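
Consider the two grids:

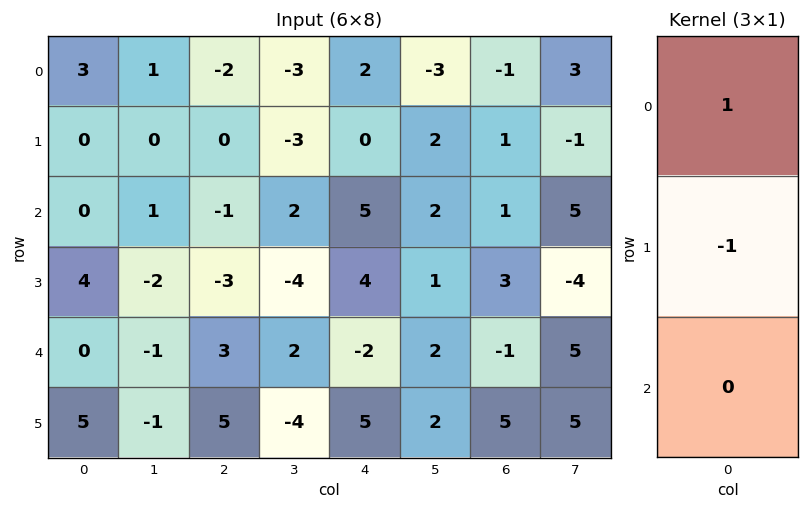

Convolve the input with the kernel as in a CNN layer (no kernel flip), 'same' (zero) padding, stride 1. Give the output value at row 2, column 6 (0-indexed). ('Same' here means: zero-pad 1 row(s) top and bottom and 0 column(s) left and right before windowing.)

0

The receptive field on the zero-padded input at this output position is [1 / 1 / 3]. Elementwise product with the kernel and sum: 1·1 + 1·-1.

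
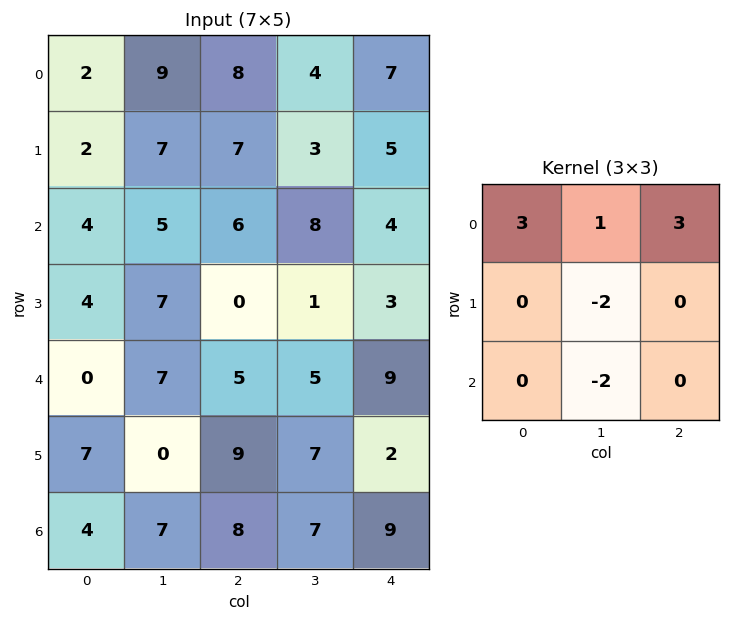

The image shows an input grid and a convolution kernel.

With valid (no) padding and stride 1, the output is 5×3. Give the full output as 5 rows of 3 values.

15 21 27
10 25 21
7 35 26
5 -4 -14
8 7 19

Output[0,0]: The receptive field on the input at this output position is [2 9 8 / 2 7 7 / 4 5 6]. Elementwise product with the kernel and sum: 2·3 + 9·1 + 8·3 + 7·-2 + 5·-2.
Output[0,1]: The receptive field on the input at this output position is [9 8 4 / 7 7 3 / 5 6 8]. Elementwise product with the kernel and sum: 9·3 + 8·1 + 4·3 + 7·-2 + 6·-2.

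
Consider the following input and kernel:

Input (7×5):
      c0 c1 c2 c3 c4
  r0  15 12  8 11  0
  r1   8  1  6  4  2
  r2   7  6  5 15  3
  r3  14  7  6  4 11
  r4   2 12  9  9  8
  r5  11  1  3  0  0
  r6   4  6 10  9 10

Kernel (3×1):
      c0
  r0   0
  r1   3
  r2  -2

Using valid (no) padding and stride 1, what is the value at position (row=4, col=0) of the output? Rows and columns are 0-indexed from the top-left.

25

The receptive field on the input at this output position is [2 / 11 / 4]. Elementwise product with the kernel and sum: 11·3 + 4·-2.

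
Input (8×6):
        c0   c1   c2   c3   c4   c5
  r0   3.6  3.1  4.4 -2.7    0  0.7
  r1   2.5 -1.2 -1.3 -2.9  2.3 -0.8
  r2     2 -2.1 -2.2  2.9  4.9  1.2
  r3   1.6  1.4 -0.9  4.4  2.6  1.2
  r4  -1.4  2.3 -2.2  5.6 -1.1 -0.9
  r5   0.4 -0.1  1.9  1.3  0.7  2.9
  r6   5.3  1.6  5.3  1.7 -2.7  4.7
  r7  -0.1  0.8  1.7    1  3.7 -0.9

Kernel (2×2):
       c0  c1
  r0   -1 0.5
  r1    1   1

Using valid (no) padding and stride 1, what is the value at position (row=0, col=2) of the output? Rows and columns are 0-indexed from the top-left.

-9.95

The receptive field on the input at this output position is [4.4 -2.7 / -1.3 -2.9]. Elementwise product with the kernel and sum: 4.4·-1 + -2.7·0.5 + -1.3·1 + -2.9·1.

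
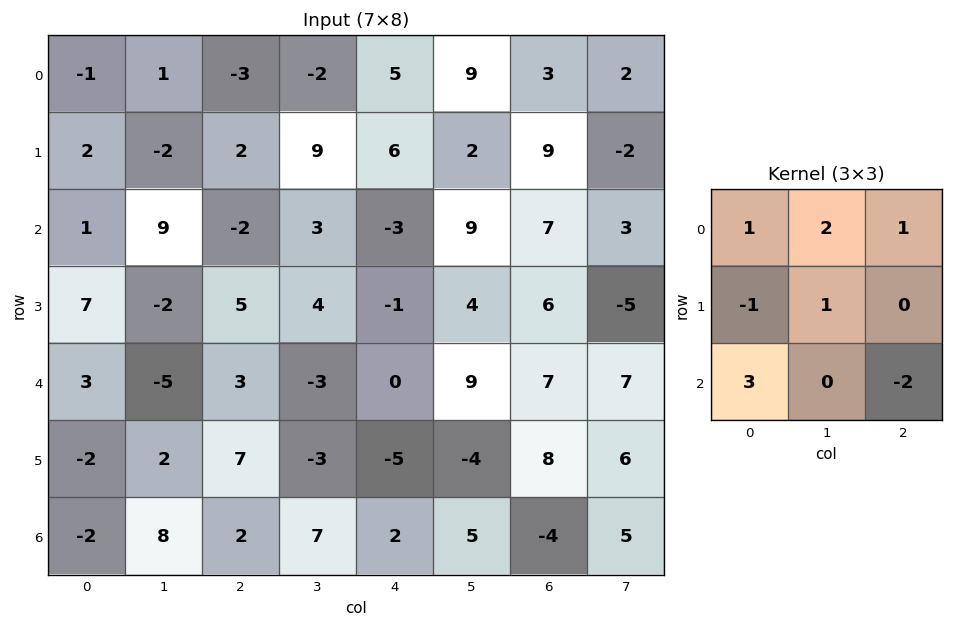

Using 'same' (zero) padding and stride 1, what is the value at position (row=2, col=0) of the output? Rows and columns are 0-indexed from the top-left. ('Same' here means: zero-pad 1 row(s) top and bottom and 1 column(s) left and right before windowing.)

The receptive field on the zero-padded input at this output position is [0 2 -2 / 0 1 9 / 0 7 -2]. Elementwise product with the kernel and sum: 0·1 + 2·2 + -2·1 + 0·-1 + 1·1 + 0·3 + -2·-2.

7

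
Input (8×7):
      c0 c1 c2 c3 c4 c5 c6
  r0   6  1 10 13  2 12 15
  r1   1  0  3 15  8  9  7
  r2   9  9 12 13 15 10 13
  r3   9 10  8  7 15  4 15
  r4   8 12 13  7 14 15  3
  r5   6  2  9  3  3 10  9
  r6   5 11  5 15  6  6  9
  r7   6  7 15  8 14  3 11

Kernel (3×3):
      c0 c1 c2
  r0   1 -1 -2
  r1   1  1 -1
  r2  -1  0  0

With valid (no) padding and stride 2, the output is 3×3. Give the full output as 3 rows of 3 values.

-26 -9 -45
-21 -44 -31
-36 -18 -9

Output[0,0]: The receptive field on the input at this output position is [6 1 10 / 1 0 3 / 9 9 12]. Elementwise product with the kernel and sum: 6·1 + 1·-1 + 10·-2 + 1·1 + 0·1 + 3·-1 + 9·-1.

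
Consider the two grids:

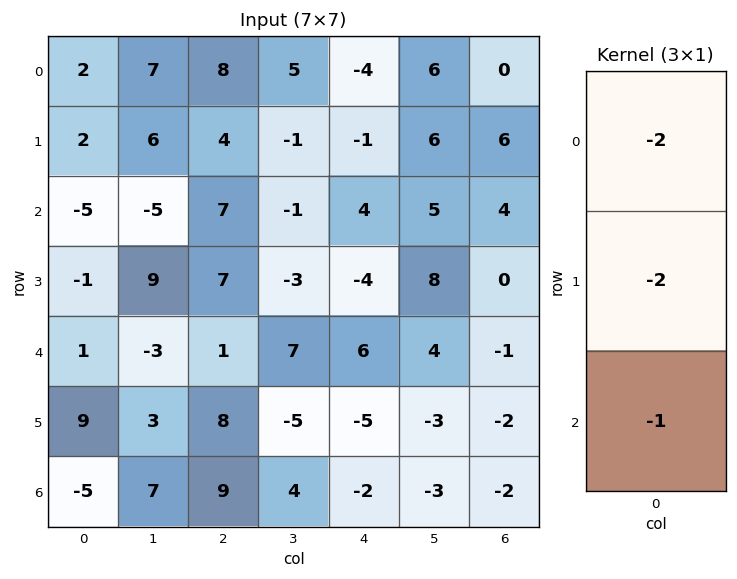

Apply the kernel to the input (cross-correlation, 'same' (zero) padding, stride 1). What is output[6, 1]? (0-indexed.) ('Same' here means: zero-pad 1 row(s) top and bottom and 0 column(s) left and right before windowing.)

-20

The receptive field on the zero-padded input at this output position is [3 / 7 / 0]. Elementwise product with the kernel and sum: 3·-2 + 7·-2 + 0·-1.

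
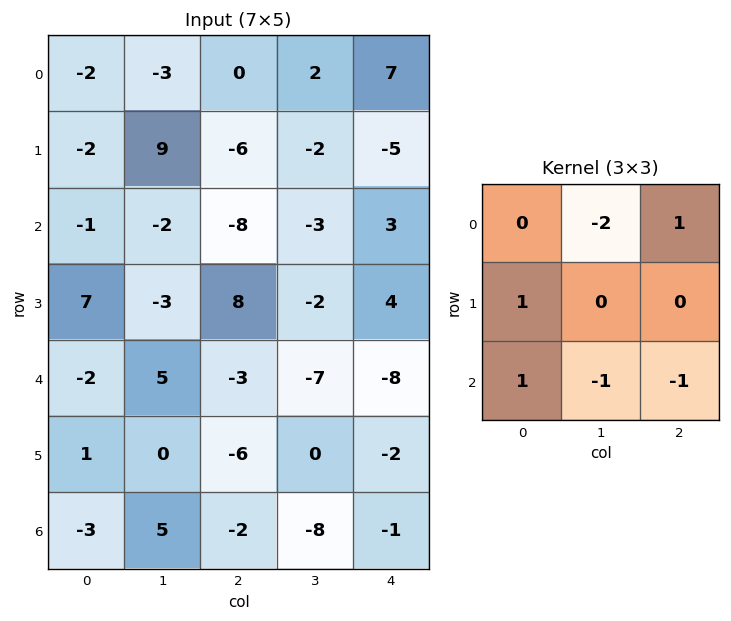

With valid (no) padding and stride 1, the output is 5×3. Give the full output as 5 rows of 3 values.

13 20 -11
-23 -1 -3
-1 25 29
19 -7 1
-18 14 7

Output[0,0]: The receptive field on the input at this output position is [-2 -3 0 / -2 9 -6 / -1 -2 -8]. Elementwise product with the kernel and sum: -3·-2 + 0·1 + -2·1 + -1·1 + -2·-1 + -8·-1.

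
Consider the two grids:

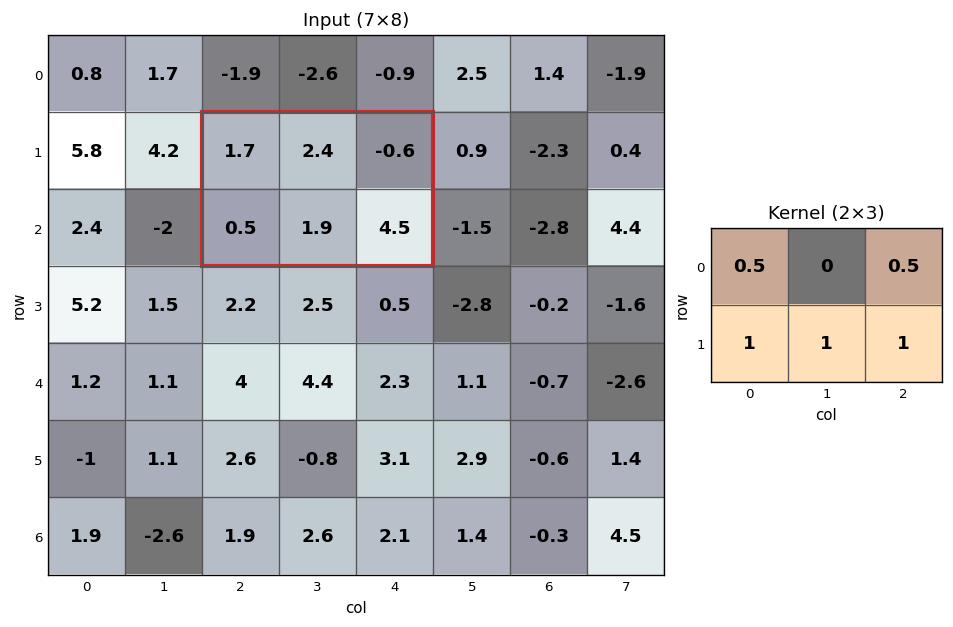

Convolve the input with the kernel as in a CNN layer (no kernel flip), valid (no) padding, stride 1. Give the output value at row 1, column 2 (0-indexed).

The receptive field on the input at this output position is [1.7 2.4 -0.6 / 0.5 1.9 4.5]. Elementwise product with the kernel and sum: 1.7·0.5 + -0.6·0.5 + 0.5·1 + 1.9·1 + 4.5·1.

7.45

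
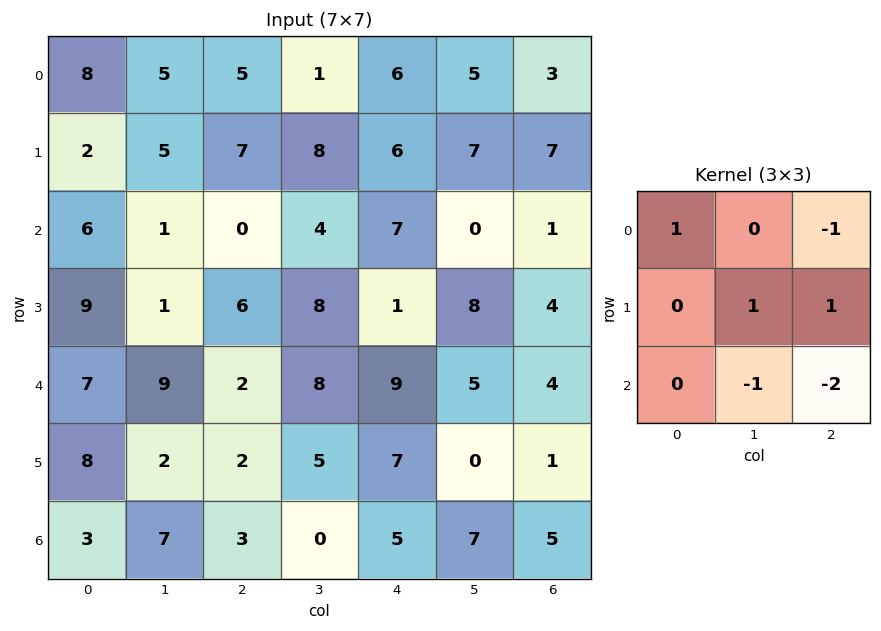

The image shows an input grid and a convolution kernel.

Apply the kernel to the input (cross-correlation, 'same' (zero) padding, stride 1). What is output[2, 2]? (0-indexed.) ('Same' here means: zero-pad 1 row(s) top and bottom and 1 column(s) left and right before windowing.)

-21

The receptive field on the zero-padded input at this output position is [5 7 8 / 1 0 4 / 1 6 8]. Elementwise product with the kernel and sum: 5·1 + 8·-1 + 0·1 + 4·1 + 6·-1 + 8·-2.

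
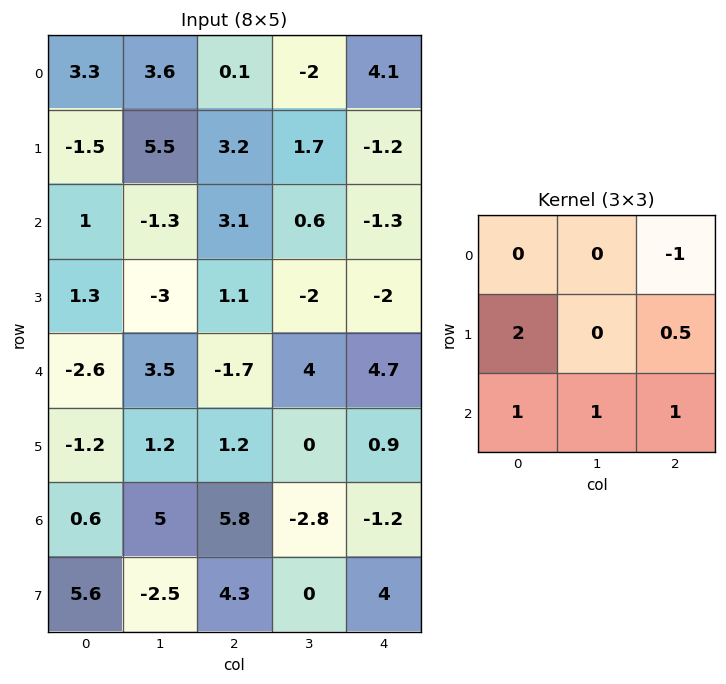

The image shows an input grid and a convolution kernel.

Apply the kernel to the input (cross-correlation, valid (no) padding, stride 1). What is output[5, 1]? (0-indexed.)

The receptive field on the input at this output position is [1.2 1.2 0 / 5 5.8 -2.8 / -2.5 4.3 0]. Elementwise product with the kernel and sum: 0·-1 + 5·2 + -2.8·0.5 + -2.5·1 + 4.3·1 + 0·1.

10.4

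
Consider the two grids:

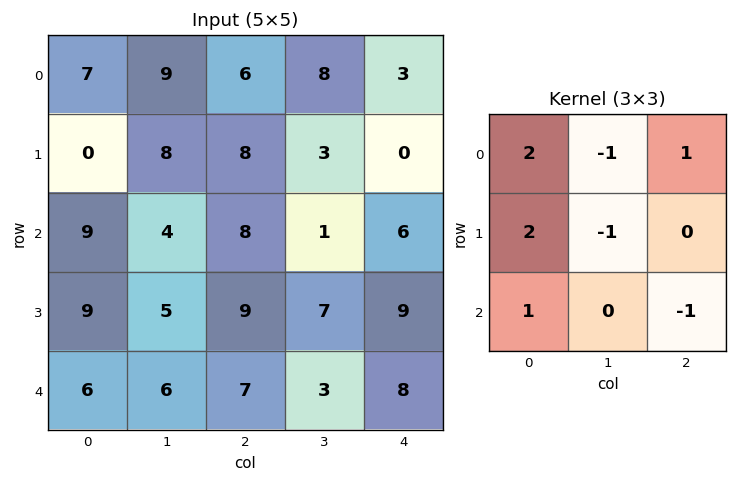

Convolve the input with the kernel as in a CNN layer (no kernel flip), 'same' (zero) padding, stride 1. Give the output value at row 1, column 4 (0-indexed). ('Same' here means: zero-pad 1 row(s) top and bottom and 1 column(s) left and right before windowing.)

20

The receptive field on the zero-padded input at this output position is [8 3 0 / 3 0 0 / 1 6 0]. Elementwise product with the kernel and sum: 8·2 + 3·-1 + 0·1 + 3·2 + 0·-1 + 1·1 + 0·-1.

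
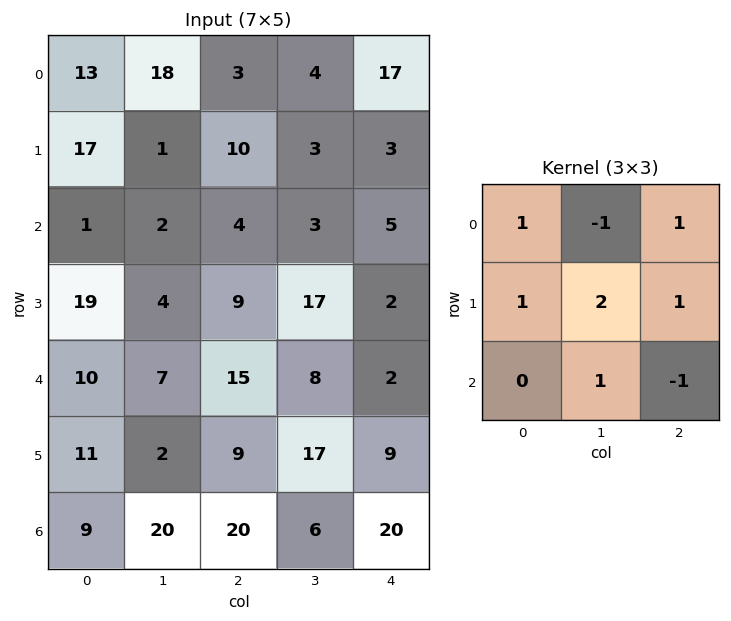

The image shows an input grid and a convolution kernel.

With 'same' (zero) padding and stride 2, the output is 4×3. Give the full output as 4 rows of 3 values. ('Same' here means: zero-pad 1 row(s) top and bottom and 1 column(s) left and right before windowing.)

60 35 41
3 -1 15
21 49 36
29 76 54

Output[0,0]: The receptive field on the zero-padded input at this output position is [0 0 0 / 0 13 18 / 0 17 1]. Elementwise product with the kernel and sum: 0·1 + 0·-1 + 0·1 + 0·1 + 13·2 + 18·1 + 17·1 + 1·-1.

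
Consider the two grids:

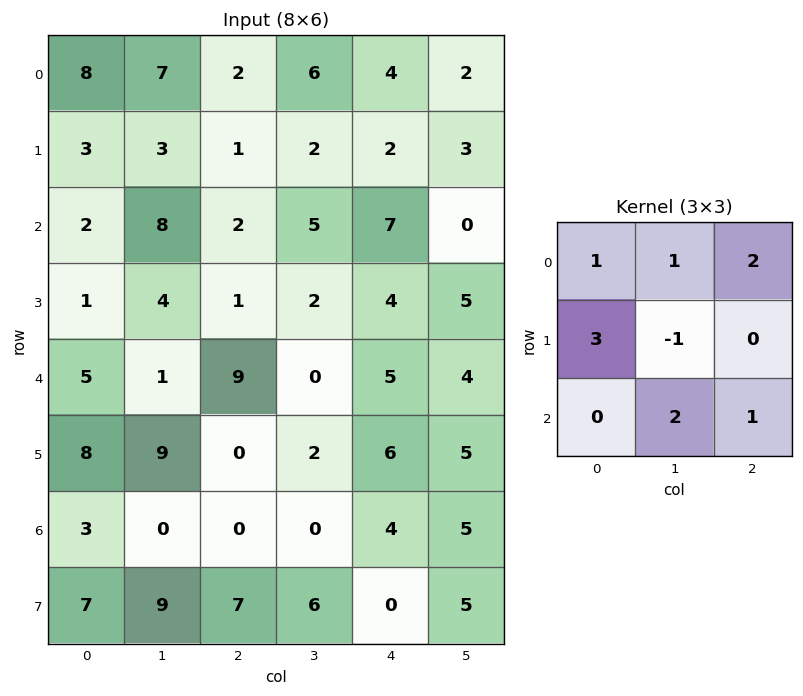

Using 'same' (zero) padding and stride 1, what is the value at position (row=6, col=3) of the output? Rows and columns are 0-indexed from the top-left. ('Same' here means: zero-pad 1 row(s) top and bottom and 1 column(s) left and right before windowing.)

The receptive field on the zero-padded input at this output position is [0 2 6 / 0 0 4 / 7 6 0]. Elementwise product with the kernel and sum: 0·1 + 2·1 + 6·2 + 0·3 + 0·-1 + 6·2 + 0·1.

26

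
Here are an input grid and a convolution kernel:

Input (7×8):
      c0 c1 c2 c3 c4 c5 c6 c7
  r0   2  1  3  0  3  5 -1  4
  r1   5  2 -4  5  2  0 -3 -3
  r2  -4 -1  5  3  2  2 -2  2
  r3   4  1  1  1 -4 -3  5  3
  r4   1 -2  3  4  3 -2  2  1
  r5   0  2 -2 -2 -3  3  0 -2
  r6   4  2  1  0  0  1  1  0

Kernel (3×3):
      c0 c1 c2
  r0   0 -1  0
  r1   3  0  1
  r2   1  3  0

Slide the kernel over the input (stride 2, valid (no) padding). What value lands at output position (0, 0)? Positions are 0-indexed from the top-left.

The receptive field on the input at this output position is [2 1 3 / 5 2 -4 / -4 -1 5]. Elementwise product with the kernel and sum: 1·-1 + 5·3 + -4·1 + -4·1 + -1·3.

3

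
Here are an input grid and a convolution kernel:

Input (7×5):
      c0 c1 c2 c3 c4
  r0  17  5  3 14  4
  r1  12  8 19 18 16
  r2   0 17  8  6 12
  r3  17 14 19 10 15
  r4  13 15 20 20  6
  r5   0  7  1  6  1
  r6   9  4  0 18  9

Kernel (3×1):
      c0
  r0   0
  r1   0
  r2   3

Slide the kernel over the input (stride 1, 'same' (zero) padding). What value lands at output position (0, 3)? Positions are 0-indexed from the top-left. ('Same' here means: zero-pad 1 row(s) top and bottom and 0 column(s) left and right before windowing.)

The receptive field on the zero-padded input at this output position is [0 / 14 / 18]. Elementwise product with the kernel and sum: 18·3.

54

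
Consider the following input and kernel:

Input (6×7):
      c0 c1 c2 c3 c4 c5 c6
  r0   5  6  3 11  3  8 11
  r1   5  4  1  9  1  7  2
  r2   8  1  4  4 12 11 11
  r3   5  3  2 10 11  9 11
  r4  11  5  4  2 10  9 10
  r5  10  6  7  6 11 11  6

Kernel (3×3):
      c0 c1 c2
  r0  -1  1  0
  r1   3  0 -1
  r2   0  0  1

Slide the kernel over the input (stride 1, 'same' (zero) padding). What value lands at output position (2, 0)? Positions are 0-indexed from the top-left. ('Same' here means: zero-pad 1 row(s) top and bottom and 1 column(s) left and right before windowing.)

The receptive field on the zero-padded input at this output position is [0 5 4 / 0 8 1 / 0 5 3]. Elementwise product with the kernel and sum: 0·-1 + 5·1 + 0·3 + 1·-1 + 3·1.

7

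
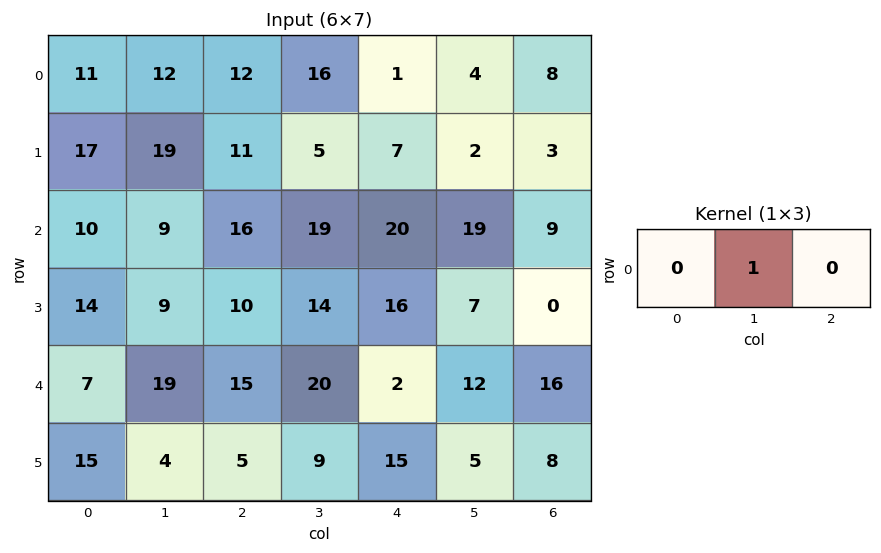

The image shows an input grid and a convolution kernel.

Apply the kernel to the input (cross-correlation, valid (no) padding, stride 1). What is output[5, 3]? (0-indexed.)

15

The receptive field on the input at this output position is [9 15 5]. Elementwise product with the kernel and sum: 15·1.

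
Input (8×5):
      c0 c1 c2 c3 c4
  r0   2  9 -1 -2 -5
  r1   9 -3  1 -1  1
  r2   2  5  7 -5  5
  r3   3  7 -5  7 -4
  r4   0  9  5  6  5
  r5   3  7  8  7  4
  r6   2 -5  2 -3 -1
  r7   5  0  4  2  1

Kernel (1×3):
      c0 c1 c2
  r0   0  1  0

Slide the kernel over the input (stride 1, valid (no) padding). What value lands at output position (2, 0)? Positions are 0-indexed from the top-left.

5

The receptive field on the input at this output position is [2 5 7]. Elementwise product with the kernel and sum: 5·1.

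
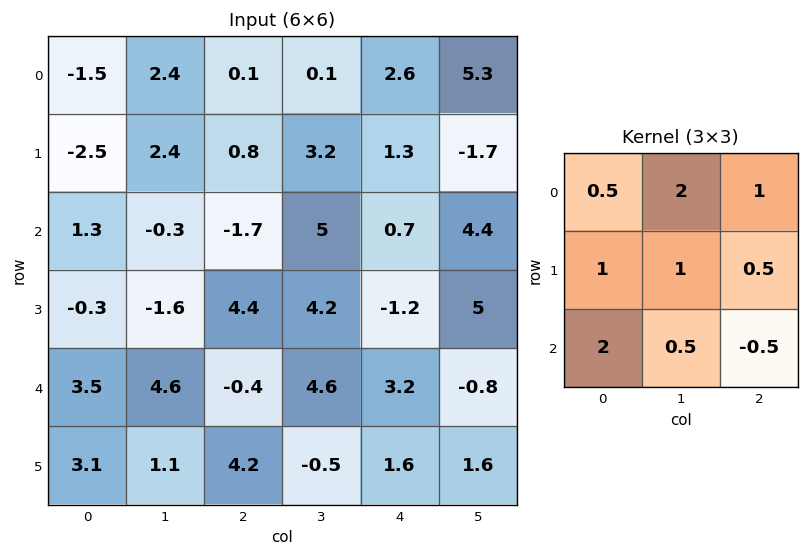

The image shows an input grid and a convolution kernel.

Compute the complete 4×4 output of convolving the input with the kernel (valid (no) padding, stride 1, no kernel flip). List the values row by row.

7.75 2.35 6.25 22.35
0.9 3.4 23.25 15.7
8.15 13.05 17.75 25
13.6 23.25 22.55 11.1

Output[0,0]: The receptive field on the input at this output position is [-1.5 2.4 0.1 / -2.5 2.4 0.8 / 1.3 -0.3 -1.7]. Elementwise product with the kernel and sum: -1.5·0.5 + 2.4·2 + 0.1·1 + -2.5·1 + 2.4·1 + 0.8·0.5 + 1.3·2 + -0.3·0.5 + -1.7·-0.5.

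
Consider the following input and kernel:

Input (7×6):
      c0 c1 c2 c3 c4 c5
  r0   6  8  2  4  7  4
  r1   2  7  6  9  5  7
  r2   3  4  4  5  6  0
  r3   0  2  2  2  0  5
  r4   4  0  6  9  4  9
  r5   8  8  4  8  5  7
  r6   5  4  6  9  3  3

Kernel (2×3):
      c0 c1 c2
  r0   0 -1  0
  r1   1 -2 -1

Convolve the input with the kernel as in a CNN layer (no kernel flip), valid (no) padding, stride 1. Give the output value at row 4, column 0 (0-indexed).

The receptive field on the input at this output position is [4 0 6 / 8 8 4]. Elementwise product with the kernel and sum: 0·-1 + 8·1 + 8·-2 + 4·-1.

-12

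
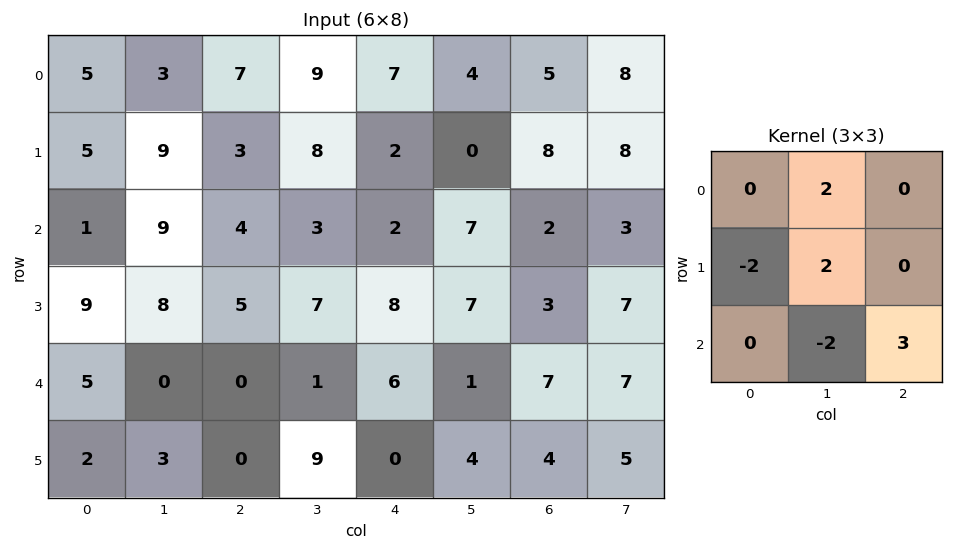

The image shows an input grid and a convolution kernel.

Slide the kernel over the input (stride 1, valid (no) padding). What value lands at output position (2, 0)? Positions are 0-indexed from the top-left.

16

The receptive field on the input at this output position is [1 9 4 / 9 8 5 / 5 0 0]. Elementwise product with the kernel and sum: 9·2 + 9·-2 + 8·2 + 0·-2 + 0·3.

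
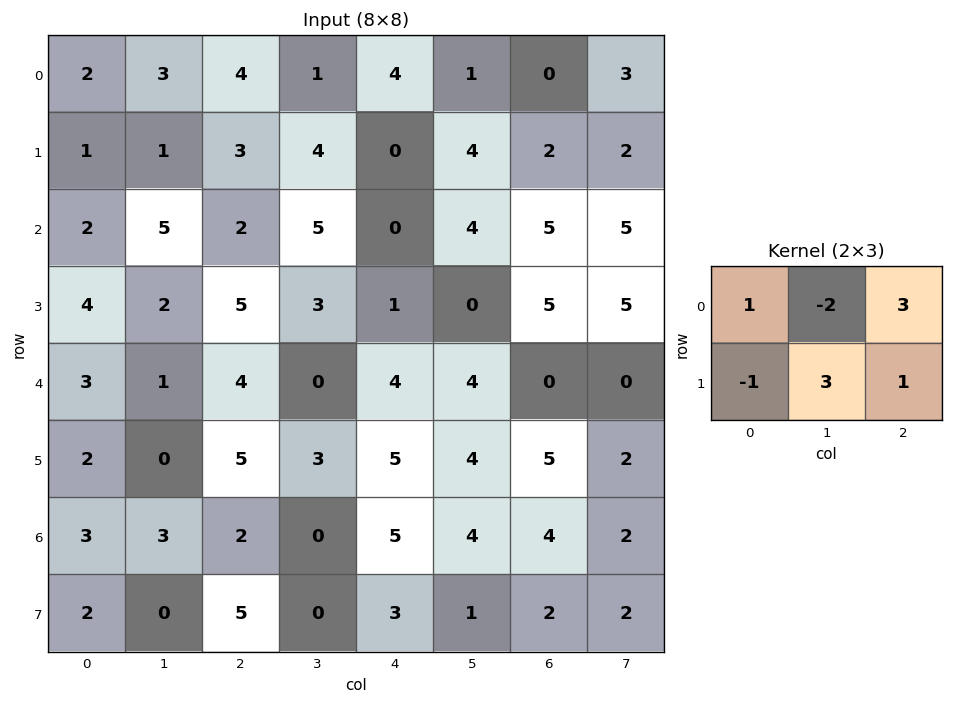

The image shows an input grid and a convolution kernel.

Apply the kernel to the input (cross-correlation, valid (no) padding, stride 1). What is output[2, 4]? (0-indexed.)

11

The receptive field on the input at this output position is [0 4 5 / 1 0 5]. Elementwise product with the kernel and sum: 0·1 + 4·-2 + 5·3 + 1·-1 + 0·3 + 5·1.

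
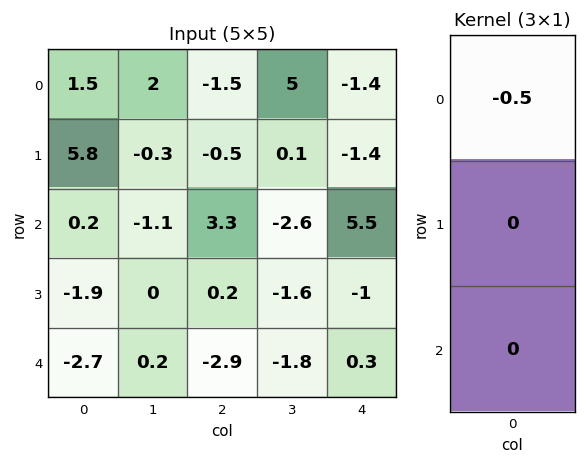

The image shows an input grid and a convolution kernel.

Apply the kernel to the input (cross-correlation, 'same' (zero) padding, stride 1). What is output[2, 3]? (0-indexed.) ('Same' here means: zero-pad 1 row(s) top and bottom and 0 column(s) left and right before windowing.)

The receptive field on the zero-padded input at this output position is [0.1 / -2.6 / -1.6]. Elementwise product with the kernel and sum: 0.1·-0.5.

-0.05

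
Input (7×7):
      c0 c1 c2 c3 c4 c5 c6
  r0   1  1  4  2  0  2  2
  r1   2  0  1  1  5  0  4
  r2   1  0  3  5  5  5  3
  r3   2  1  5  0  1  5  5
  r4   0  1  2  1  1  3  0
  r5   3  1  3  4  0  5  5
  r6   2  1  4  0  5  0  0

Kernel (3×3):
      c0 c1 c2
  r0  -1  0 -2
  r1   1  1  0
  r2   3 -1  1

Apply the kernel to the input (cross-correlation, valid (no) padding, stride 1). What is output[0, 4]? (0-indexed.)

14

The receptive field on the input at this output position is [0 2 2 / 5 0 4 / 5 5 3]. Elementwise product with the kernel and sum: 0·-1 + 2·-2 + 5·1 + 0·1 + 5·3 + 5·-1 + 3·1.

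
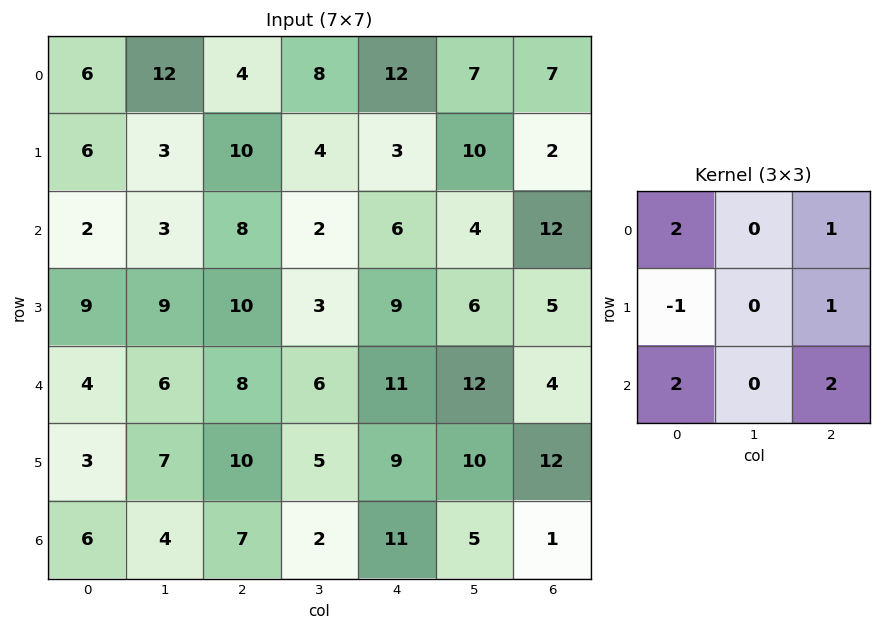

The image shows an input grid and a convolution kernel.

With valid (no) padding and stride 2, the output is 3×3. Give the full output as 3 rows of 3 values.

Output[0,0]: The receptive field on the input at this output position is [6 12 4 / 6 3 10 / 2 3 8]. Elementwise product with the kernel and sum: 6·2 + 4·1 + 6·-1 + 10·1 + 2·2 + 8·2.
Output[0,1]: The receptive field on the input at this output position is [4 8 12 / 10 4 3 / 8 2 6]. Elementwise product with the kernel and sum: 4·2 + 12·1 + 10·-1 + 3·1 + 8·2 + 6·2.

40 41 66
37 59 50
49 62 53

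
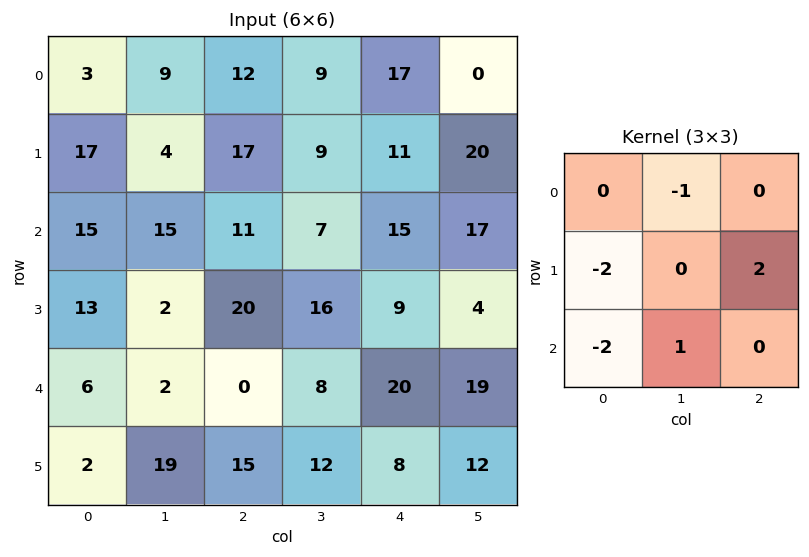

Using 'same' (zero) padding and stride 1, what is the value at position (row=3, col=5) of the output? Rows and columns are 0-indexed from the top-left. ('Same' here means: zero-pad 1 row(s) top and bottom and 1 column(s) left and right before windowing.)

The receptive field on the zero-padded input at this output position is [15 17 0 / 9 4 0 / 20 19 0]. Elementwise product with the kernel and sum: 17·-1 + 9·-2 + 0·2 + 20·-2 + 19·1.

-56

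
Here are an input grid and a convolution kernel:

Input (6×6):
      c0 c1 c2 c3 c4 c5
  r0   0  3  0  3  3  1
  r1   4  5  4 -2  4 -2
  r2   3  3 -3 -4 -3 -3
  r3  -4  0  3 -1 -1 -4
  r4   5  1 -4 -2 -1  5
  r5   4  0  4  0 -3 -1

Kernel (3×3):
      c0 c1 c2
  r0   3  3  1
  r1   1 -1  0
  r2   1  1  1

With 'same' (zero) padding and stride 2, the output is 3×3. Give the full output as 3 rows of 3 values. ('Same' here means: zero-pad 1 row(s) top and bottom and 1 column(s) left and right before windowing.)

Output[0,0]: The receptive field on the zero-padded input at this output position is [0 0 0 / 0 0 3 / 0 4 5]. Elementwise product with the kernel and sum: 0·3 + 0·3 + 0·1 + 0·1 + 0·-1 + 0·1 + 4·1 + 5·1.

9 10 0
10 33 -3
-13 17 -15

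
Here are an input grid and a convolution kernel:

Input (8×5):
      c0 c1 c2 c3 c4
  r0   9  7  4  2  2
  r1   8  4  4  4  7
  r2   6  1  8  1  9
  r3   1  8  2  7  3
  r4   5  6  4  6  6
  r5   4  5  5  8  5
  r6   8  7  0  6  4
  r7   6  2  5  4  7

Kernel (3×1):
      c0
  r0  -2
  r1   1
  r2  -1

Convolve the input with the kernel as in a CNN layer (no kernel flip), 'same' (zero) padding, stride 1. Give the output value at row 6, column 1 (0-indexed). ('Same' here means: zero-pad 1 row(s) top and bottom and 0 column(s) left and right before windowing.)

-5

The receptive field on the zero-padded input at this output position is [5 / 7 / 2]. Elementwise product with the kernel and sum: 5·-2 + 7·1 + 2·-1.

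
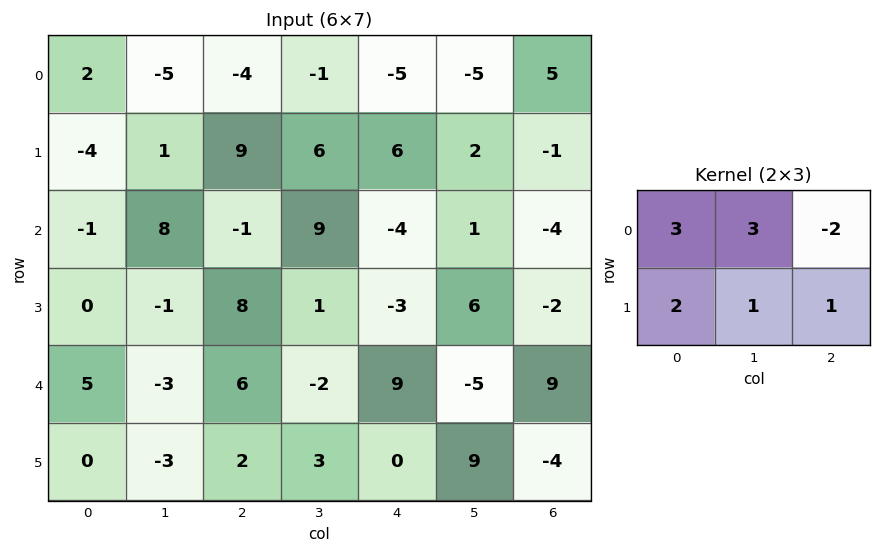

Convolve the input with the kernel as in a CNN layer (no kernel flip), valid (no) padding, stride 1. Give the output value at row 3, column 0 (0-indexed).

-6

The receptive field on the input at this output position is [0 -1 8 / 5 -3 6]. Elementwise product with the kernel and sum: 0·3 + -1·3 + 8·-2 + 5·2 + -3·1 + 6·1.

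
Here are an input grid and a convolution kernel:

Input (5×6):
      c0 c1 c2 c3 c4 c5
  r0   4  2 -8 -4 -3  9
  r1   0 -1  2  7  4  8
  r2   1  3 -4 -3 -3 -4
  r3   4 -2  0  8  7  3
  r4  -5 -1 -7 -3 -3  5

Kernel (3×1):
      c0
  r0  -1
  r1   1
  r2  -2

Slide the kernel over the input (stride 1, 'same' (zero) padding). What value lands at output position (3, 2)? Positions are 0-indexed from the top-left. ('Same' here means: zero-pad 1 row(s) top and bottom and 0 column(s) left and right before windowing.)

The receptive field on the zero-padded input at this output position is [-4 / 0 / -7]. Elementwise product with the kernel and sum: -4·-1 + 0·1 + -7·-2.

18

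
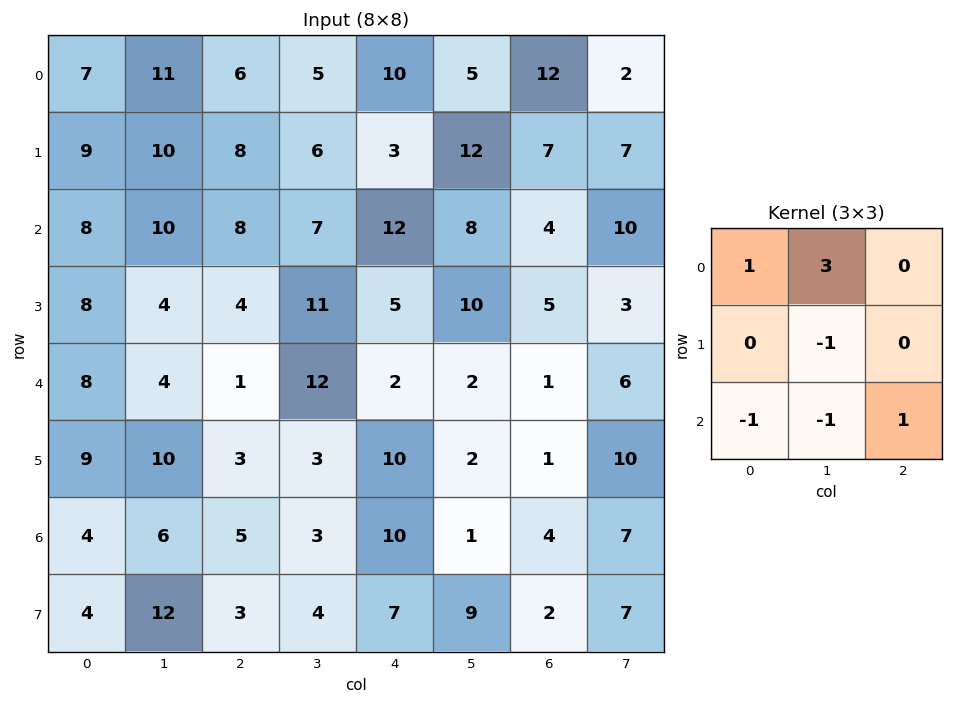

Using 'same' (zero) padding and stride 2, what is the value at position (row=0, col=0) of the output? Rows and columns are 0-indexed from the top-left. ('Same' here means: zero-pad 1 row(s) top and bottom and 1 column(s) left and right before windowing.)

The receptive field on the zero-padded input at this output position is [0 0 0 / 0 7 11 / 0 9 10]. Elementwise product with the kernel and sum: 0·1 + 0·3 + 7·-1 + 0·-1 + 9·-1 + 10·1.

-6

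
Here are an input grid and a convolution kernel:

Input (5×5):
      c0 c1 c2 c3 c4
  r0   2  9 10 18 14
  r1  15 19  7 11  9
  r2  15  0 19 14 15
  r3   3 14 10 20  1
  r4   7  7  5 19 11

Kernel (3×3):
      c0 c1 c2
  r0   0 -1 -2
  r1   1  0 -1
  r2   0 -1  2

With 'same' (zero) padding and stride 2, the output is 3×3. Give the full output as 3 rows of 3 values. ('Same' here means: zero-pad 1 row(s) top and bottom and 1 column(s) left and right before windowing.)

Output[0,0]: The receptive field on the zero-padded input at this output position is [0 0 0 / 0 2 9 / 0 15 19]. Elementwise product with the kernel and sum: 0·-1 + 0·-2 + 0·1 + 9·-1 + 15·-1 + 19·2.
Output[0,1]: The receptive field on the zero-padded input at this output position is [0 0 0 / 9 10 18 / 19 7 11]. Elementwise product with the kernel and sum: 0·-1 + 0·-2 + 9·1 + 18·-1 + 7·-1 + 11·2.

14 6 9
-28 -13 4
-38 -62 18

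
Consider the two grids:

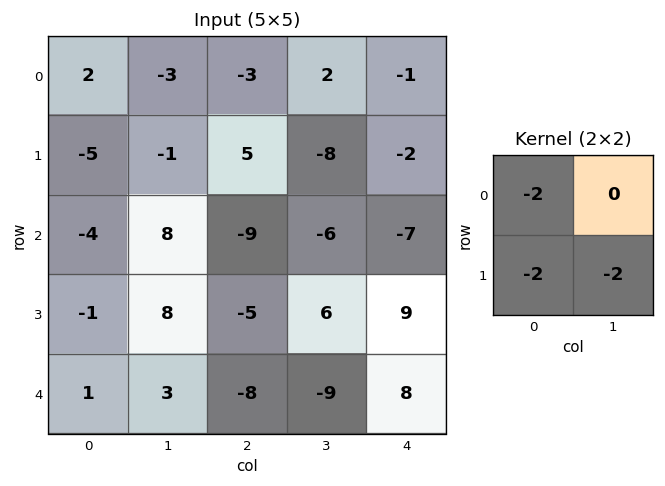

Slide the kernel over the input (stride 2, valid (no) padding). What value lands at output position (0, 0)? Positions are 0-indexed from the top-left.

8

The receptive field on the input at this output position is [2 -3 / -5 -1]. Elementwise product with the kernel and sum: 2·-2 + -5·-2 + -1·-2.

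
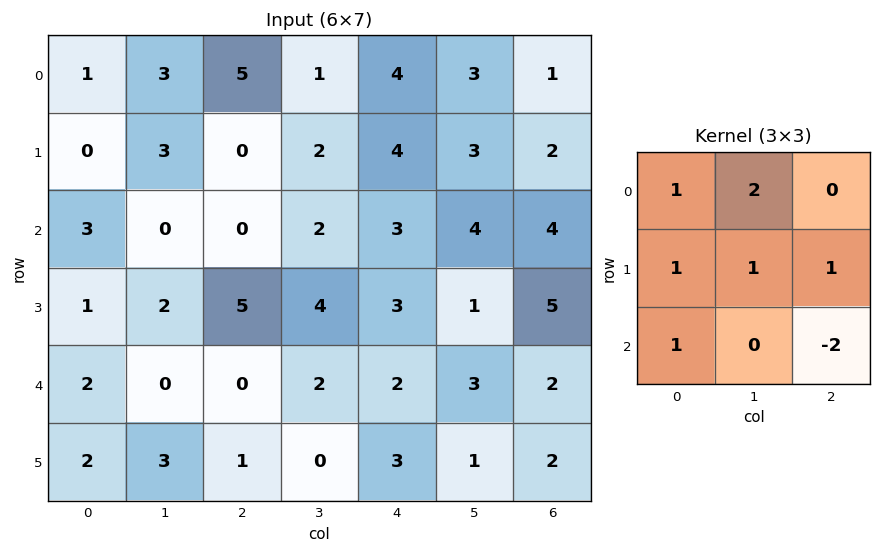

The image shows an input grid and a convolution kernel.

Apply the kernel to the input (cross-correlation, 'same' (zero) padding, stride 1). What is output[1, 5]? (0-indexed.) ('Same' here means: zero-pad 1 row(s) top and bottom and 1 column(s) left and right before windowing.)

14

The receptive field on the zero-padded input at this output position is [4 3 1 / 4 3 2 / 3 4 4]. Elementwise product with the kernel and sum: 4·1 + 3·2 + 4·1 + 3·1 + 2·1 + 3·1 + 4·-2.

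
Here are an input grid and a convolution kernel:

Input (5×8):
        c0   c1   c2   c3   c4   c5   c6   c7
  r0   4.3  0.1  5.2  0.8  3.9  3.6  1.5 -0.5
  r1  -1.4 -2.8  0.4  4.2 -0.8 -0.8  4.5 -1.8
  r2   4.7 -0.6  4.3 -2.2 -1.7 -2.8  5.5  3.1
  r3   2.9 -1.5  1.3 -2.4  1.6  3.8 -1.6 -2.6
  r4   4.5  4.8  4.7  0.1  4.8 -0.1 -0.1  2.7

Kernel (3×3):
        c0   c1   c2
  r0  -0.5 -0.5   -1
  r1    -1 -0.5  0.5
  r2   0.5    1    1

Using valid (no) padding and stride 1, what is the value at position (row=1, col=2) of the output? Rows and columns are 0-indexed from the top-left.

The receptive field on the input at this output position is [0.4 4.2 -0.8 / 4.3 -2.2 -1.7 / 1.3 -2.4 1.6]. Elementwise product with the kernel and sum: 0.4·-0.5 + 4.2·-0.5 + -0.8·-1 + 4.3·-1 + -2.2·-0.5 + -1.7·0.5 + 1.3·0.5 + -2.4·1 + 1.6·1.

-5.7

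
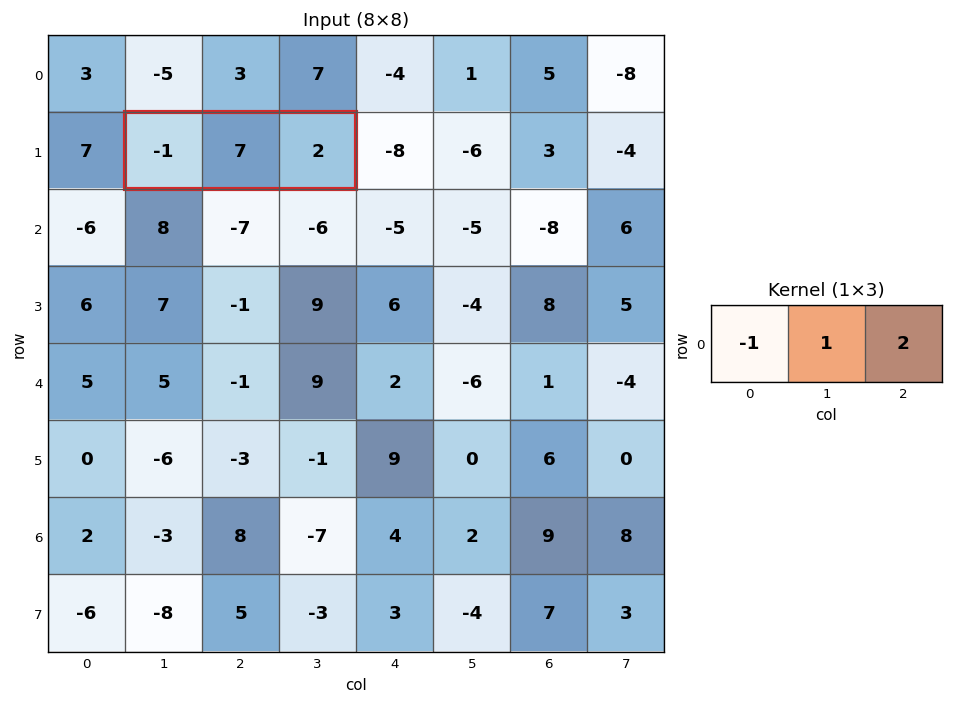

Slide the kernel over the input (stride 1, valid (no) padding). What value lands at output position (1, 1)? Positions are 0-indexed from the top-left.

The receptive field on the input at this output position is [-1 7 2]. Elementwise product with the kernel and sum: -1·-1 + 7·1 + 2·2.

12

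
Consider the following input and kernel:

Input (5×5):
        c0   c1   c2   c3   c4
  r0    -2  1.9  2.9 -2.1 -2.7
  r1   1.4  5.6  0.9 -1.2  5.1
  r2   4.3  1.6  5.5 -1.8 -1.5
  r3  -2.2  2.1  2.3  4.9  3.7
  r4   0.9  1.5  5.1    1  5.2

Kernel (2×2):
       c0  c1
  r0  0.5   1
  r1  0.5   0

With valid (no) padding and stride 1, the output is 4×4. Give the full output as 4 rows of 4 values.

1.6 6.65 -0.2 -4.35
8.45 4.5 2 3.6
2.65 7.35 2.1 0.05
1.45 4.1 8.6 6.65

Output[0,0]: The receptive field on the input at this output position is [-2 1.9 / 1.4 5.6]. Elementwise product with the kernel and sum: -2·0.5 + 1.9·1 + 1.4·0.5.
Output[0,1]: The receptive field on the input at this output position is [1.9 2.9 / 5.6 0.9]. Elementwise product with the kernel and sum: 1.9·0.5 + 2.9·1 + 5.6·0.5.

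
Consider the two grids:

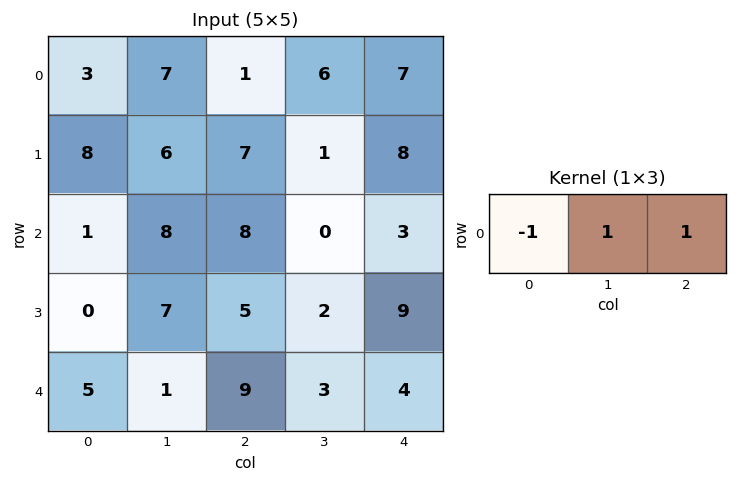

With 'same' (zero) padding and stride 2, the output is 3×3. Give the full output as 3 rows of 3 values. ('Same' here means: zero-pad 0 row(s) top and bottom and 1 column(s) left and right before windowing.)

10 0 1
9 0 3
6 11 1

Output[0,0]: The receptive field on the zero-padded input at this output position is [0 3 7]. Elementwise product with the kernel and sum: 0·-1 + 3·1 + 7·1.
Output[0,1]: The receptive field on the zero-padded input at this output position is [7 1 6]. Elementwise product with the kernel and sum: 7·-1 + 1·1 + 6·1.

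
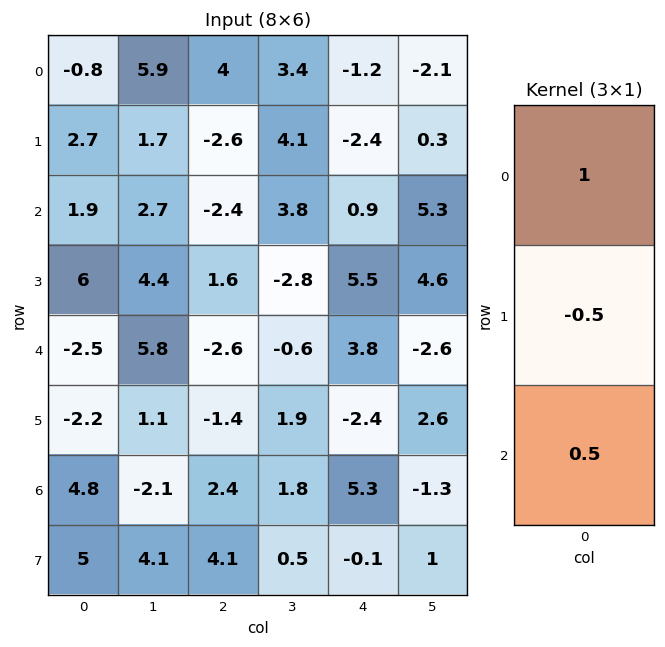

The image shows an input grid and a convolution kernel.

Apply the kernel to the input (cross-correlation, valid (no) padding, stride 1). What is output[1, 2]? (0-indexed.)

-0.6

The receptive field on the input at this output position is [-2.6 / -2.4 / 1.6]. Elementwise product with the kernel and sum: -2.6·1 + -2.4·-0.5 + 1.6·0.5.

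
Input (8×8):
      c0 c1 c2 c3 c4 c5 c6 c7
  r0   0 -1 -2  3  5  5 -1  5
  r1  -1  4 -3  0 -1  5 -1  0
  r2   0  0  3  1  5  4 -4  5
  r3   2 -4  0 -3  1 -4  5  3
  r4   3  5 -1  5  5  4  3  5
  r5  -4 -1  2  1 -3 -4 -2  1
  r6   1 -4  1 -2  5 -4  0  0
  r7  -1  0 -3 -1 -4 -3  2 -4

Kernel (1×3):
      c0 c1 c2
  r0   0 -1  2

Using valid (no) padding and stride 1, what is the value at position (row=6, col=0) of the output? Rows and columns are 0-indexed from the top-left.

6

The receptive field on the input at this output position is [1 -4 1]. Elementwise product with the kernel and sum: -4·-1 + 1·2.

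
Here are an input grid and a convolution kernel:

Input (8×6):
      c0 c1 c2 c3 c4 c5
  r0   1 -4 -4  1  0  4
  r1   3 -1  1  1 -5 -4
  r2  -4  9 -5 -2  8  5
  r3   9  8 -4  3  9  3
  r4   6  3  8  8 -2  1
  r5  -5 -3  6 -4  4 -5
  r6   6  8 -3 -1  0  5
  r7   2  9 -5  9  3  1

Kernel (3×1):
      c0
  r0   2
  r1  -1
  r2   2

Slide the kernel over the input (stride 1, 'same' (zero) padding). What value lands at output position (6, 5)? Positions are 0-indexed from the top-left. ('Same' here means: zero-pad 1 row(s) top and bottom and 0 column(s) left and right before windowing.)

-13

The receptive field on the zero-padded input at this output position is [-5 / 5 / 1]. Elementwise product with the kernel and sum: -5·2 + 5·-1 + 1·2.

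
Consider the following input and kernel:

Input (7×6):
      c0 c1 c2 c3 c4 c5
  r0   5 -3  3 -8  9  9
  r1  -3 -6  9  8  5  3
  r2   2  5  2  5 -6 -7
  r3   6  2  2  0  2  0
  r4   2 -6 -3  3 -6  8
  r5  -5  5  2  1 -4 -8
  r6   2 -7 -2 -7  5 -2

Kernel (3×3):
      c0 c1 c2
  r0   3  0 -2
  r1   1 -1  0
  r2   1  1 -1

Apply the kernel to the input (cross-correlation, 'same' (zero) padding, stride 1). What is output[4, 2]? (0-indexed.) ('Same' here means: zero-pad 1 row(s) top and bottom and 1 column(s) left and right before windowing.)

The receptive field on the zero-padded input at this output position is [2 2 0 / -6 -3 3 / 5 2 1]. Elementwise product with the kernel and sum: 2·3 + 0·-2 + -6·1 + -3·-1 + 5·1 + 2·1 + 1·-1.

9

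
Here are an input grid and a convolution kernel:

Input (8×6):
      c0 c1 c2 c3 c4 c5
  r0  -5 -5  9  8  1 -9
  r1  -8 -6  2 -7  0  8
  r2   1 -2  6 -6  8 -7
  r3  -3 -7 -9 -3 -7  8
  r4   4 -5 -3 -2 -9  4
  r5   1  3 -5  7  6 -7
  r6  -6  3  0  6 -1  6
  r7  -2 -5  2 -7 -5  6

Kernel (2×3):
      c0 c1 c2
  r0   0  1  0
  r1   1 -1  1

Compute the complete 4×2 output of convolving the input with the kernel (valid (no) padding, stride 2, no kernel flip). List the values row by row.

Output[0,0]: The receptive field on the input at this output position is [-5 -5 9 / -8 -6 2]. Elementwise product with the kernel and sum: -5·1 + -8·1 + -6·-1 + 2·1.
Output[0,1]: The receptive field on the input at this output position is [9 8 1 / 2 -7 0]. Elementwise product with the kernel and sum: 8·1 + 2·1 + -7·-1 + 0·1.

-5 17
-7 -19
-12 -8
8 10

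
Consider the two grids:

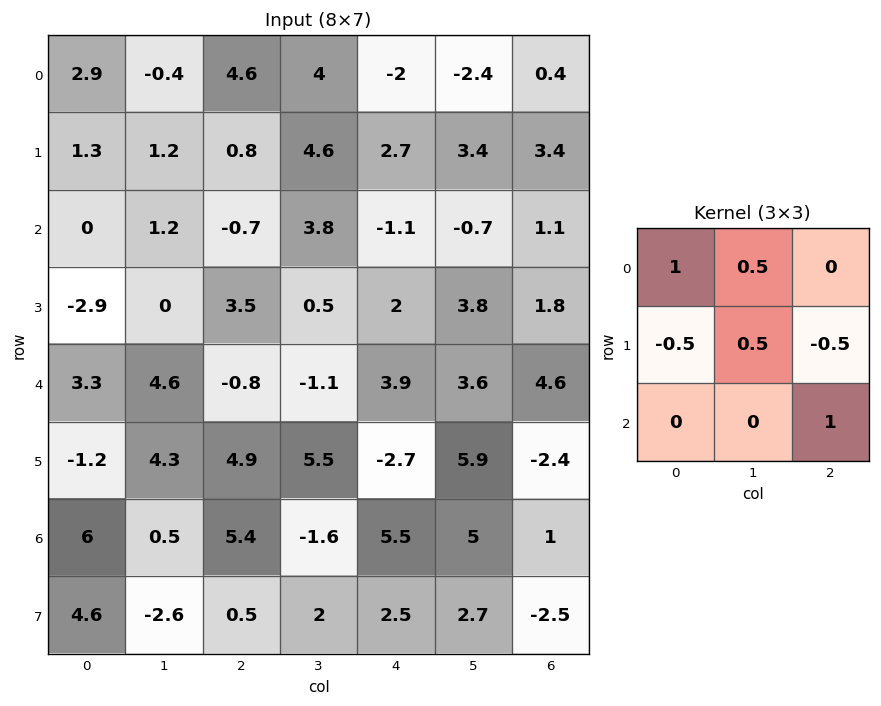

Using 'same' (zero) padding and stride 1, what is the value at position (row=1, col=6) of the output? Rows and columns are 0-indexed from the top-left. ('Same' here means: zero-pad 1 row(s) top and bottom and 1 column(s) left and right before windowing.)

-2.2

The receptive field on the zero-padded input at this output position is [-2.4 0.4 0 / 3.4 3.4 0 / -0.7 1.1 0]. Elementwise product with the kernel and sum: -2.4·1 + 0.4·0.5 + 3.4·-0.5 + 3.4·0.5 + 0·-0.5 + 0·1.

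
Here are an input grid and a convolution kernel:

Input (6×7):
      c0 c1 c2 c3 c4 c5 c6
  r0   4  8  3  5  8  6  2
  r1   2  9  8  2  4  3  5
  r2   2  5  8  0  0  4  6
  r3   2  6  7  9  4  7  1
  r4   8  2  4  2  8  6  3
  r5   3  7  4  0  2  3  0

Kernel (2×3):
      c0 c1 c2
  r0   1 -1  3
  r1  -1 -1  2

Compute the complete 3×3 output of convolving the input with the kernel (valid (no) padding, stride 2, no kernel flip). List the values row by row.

10 20 11
27 0 5
16 26 6

Output[0,0]: The receptive field on the input at this output position is [4 8 3 / 2 9 8]. Elementwise product with the kernel and sum: 4·1 + 8·-1 + 3·3 + 2·-1 + 9·-1 + 8·2.
Output[0,1]: The receptive field on the input at this output position is [3 5 8 / 8 2 4]. Elementwise product with the kernel and sum: 3·1 + 5·-1 + 8·3 + 8·-1 + 2·-1 + 4·2.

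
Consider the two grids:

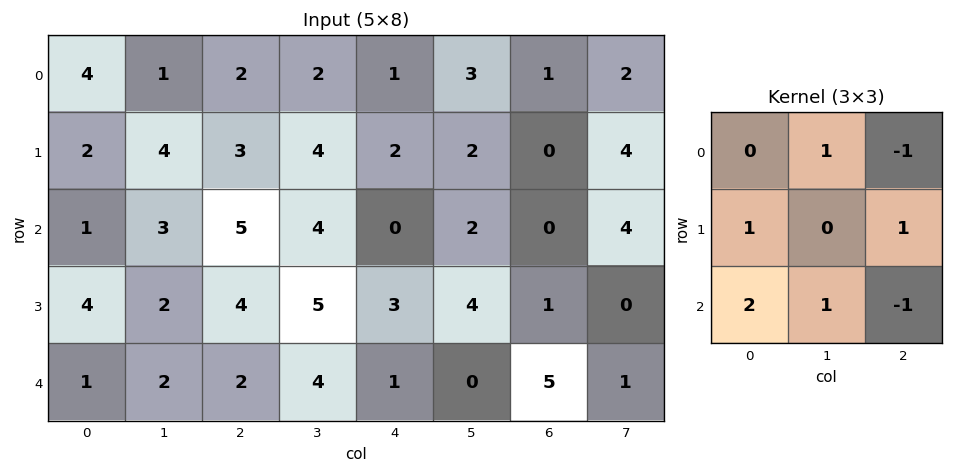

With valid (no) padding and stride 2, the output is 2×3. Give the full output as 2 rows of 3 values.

Output[0,0]: The receptive field on the input at this output position is [4 1 2 / 2 4 3 / 1 3 5]. Elementwise product with the kernel and sum: 1·1 + 2·-1 + 2·1 + 3·1 + 1·2 + 3·1 + 5·-1.

4 20 6
8 18 3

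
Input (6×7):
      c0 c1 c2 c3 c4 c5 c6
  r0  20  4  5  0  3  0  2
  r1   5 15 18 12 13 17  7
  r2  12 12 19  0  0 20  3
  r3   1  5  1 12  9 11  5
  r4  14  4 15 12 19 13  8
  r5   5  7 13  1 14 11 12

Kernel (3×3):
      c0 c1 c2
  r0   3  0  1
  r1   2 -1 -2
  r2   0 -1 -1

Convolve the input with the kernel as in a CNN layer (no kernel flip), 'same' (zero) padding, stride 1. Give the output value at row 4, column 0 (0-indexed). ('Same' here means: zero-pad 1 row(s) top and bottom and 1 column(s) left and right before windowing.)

The receptive field on the zero-padded input at this output position is [0 1 5 / 0 14 4 / 0 5 7]. Elementwise product with the kernel and sum: 0·3 + 5·1 + 0·2 + 14·-1 + 4·-2 + 5·-1 + 7·-1.

-29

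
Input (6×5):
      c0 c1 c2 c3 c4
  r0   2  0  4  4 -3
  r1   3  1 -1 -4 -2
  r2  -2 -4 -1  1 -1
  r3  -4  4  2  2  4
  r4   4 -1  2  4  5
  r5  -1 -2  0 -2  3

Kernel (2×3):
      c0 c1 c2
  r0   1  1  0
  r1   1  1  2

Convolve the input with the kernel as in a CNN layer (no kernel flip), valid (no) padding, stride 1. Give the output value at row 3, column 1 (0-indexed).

15

The receptive field on the input at this output position is [4 2 2 / -1 2 4]. Elementwise product with the kernel and sum: 4·1 + 2·1 + -1·1 + 2·1 + 4·2.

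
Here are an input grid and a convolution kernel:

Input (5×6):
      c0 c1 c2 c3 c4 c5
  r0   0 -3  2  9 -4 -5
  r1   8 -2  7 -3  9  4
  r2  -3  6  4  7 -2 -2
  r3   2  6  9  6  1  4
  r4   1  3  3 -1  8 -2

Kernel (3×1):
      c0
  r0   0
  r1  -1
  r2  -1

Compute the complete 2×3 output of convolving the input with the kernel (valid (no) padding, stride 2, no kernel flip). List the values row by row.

Output[0,0]: The receptive field on the input at this output position is [0 / 8 / -3]. Elementwise product with the kernel and sum: 8·-1 + -3·-1.

-5 -11 -7
-3 -12 -9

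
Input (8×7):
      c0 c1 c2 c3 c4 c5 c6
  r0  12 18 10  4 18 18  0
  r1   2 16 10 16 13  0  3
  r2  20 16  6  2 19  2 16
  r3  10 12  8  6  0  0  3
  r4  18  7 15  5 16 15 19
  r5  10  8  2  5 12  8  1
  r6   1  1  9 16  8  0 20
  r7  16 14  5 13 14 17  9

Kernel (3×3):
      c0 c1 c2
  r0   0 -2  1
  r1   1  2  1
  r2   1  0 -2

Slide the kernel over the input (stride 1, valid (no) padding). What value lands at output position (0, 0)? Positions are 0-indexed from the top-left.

The receptive field on the input at this output position is [12 18 10 / 2 16 10 / 20 16 6]. Elementwise product with the kernel and sum: 18·-2 + 10·1 + 2·1 + 16·2 + 10·1 + 20·1 + 6·-2.

26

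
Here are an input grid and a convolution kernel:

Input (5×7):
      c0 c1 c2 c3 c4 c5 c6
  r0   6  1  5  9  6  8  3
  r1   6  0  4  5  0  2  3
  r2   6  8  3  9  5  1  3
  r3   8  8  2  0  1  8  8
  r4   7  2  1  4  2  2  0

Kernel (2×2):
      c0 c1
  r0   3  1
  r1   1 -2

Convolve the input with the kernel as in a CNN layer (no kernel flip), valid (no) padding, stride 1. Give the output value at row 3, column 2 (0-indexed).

-1

The receptive field on the input at this output position is [2 0 / 1 4]. Elementwise product with the kernel and sum: 2·3 + 0·1 + 1·1 + 4·-2.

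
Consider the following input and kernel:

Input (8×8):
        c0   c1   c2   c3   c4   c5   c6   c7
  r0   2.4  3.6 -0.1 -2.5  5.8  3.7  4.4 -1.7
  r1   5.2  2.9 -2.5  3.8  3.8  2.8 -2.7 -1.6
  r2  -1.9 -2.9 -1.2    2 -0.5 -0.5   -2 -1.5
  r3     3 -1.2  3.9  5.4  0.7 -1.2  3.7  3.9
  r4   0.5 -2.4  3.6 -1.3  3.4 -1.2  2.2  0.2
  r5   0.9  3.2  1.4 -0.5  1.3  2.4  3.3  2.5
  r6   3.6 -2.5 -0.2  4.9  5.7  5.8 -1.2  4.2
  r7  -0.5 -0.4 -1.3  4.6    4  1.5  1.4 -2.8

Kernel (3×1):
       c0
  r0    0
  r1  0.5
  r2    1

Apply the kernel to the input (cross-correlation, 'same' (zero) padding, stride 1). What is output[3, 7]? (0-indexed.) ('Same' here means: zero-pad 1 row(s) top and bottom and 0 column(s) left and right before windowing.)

The receptive field on the zero-padded input at this output position is [-1.5 / 3.9 / 0.2]. Elementwise product with the kernel and sum: 3.9·0.5 + 0.2·1.

2.15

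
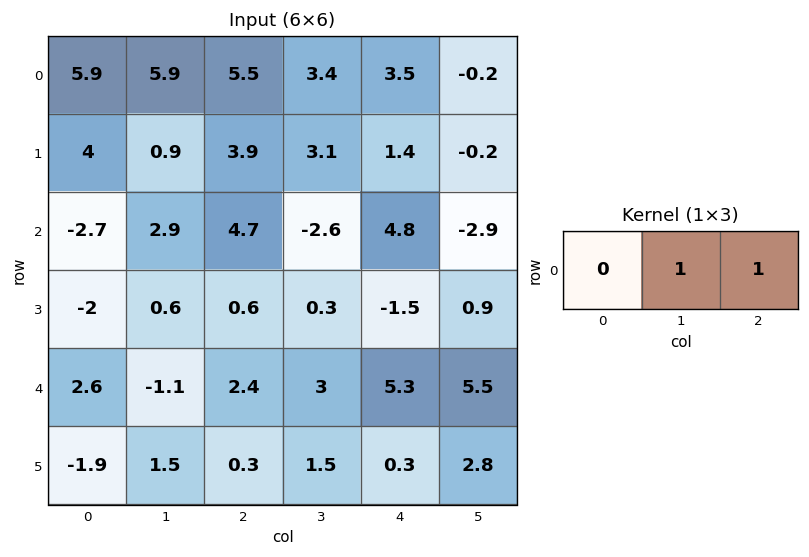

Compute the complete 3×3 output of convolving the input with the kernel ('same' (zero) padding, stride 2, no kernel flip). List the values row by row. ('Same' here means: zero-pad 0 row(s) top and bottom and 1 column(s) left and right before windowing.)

11.8 8.9 3.3
0.2 2.1 1.9
1.5 5.4 10.8

Output[0,0]: The receptive field on the zero-padded input at this output position is [0 5.9 5.9]. Elementwise product with the kernel and sum: 5.9·1 + 5.9·1.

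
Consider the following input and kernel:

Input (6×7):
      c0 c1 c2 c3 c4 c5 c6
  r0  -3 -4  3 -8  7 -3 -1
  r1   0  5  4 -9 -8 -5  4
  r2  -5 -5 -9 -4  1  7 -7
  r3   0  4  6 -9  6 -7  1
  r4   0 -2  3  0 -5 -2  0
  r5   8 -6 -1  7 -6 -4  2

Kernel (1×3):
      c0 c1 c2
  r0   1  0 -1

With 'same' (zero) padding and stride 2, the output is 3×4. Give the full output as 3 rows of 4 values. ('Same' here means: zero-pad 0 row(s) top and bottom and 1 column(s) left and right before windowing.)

4 4 -5 -3
5 -1 -11 7
2 -2 2 -2

Output[0,0]: The receptive field on the zero-padded input at this output position is [0 -3 -4]. Elementwise product with the kernel and sum: 0·1 + -4·-1.
Output[0,1]: The receptive field on the zero-padded input at this output position is [-4 3 -8]. Elementwise product with the kernel and sum: -4·1 + -8·-1.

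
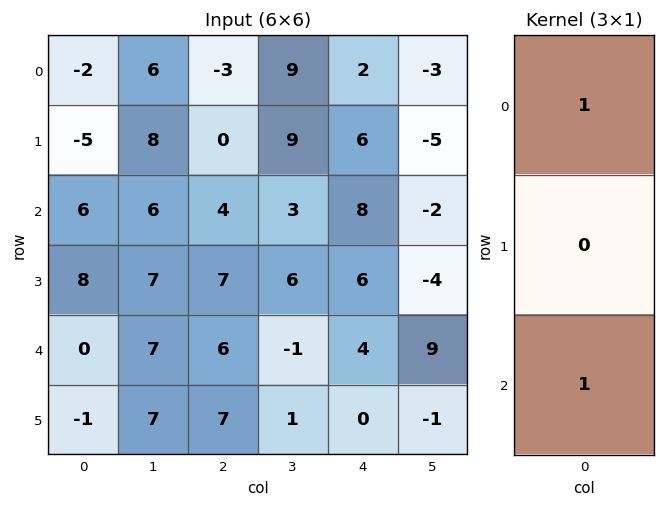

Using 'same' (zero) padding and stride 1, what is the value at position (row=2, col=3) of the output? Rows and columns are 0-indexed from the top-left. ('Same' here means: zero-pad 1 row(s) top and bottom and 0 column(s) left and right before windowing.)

The receptive field on the zero-padded input at this output position is [9 / 3 / 6]. Elementwise product with the kernel and sum: 9·1 + 6·1.

15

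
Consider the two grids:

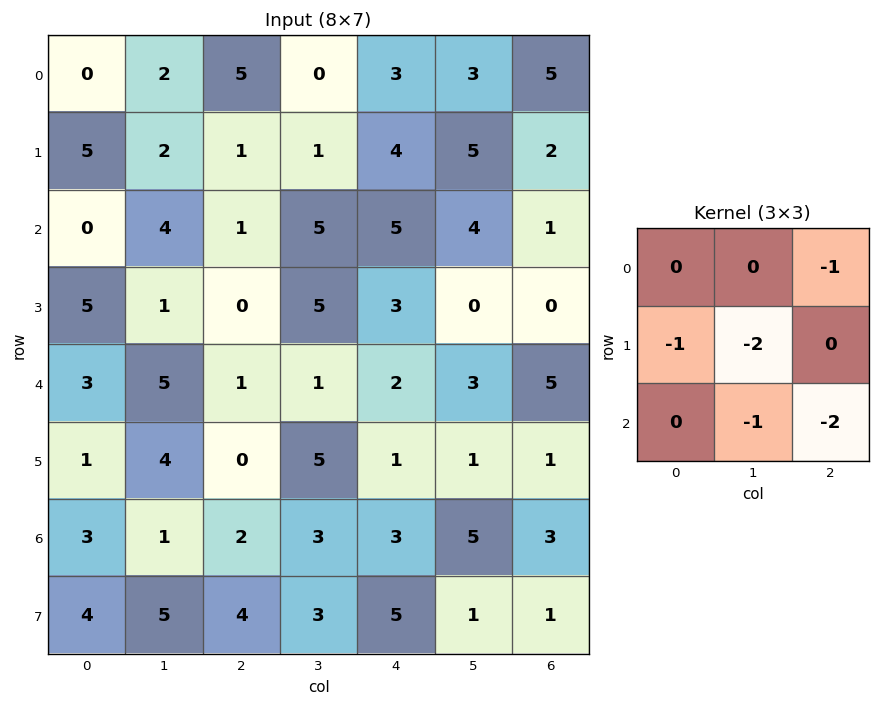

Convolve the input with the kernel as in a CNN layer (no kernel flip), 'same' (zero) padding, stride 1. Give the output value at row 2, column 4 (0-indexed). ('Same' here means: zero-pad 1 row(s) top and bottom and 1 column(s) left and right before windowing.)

-23

The receptive field on the zero-padded input at this output position is [1 4 5 / 5 5 4 / 5 3 0]. Elementwise product with the kernel and sum: 5·-1 + 5·-1 + 5·-2 + 3·-1 + 0·-2.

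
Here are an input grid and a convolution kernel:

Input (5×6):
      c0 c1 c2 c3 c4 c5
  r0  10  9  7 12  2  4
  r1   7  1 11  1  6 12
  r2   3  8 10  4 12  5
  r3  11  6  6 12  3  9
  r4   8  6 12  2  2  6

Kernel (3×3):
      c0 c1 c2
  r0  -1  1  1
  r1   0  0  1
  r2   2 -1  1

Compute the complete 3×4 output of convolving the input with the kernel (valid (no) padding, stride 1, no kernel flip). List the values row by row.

Output[0,0]: The receptive field on the input at this output position is [10 9 7 / 7 1 11 / 3 8 10]. Elementwise product with the kernel and sum: 10·-1 + 9·1 + 7·1 + 11·1 + 3·2 + 8·-1 + 10·1.

25 21 41 7
37 33 11 52
43 20 33 30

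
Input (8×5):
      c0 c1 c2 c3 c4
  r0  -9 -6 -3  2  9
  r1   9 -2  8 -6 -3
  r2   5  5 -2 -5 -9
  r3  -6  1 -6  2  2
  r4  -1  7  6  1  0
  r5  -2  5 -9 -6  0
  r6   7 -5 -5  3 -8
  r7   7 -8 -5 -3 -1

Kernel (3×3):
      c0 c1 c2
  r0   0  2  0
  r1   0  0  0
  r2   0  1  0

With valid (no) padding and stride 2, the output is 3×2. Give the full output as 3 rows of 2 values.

-7 -1
17 -9
9 5

Output[0,0]: The receptive field on the input at this output position is [-9 -6 -3 / 9 -2 8 / 5 5 -2]. Elementwise product with the kernel and sum: -6·2 + 5·1.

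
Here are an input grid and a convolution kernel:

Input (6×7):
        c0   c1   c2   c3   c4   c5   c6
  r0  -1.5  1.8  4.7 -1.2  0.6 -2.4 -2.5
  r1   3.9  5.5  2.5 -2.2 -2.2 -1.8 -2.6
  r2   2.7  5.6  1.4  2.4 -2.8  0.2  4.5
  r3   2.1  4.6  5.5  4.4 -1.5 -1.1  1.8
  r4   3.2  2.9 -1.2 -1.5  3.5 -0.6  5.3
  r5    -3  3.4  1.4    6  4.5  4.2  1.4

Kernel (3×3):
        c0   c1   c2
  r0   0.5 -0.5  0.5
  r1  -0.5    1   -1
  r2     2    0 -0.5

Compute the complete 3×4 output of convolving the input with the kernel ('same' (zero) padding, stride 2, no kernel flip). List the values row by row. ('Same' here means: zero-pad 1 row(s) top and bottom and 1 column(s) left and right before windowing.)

-6.05 17.1 0.1 -4.9
-4.4 3.6 4.25 2.6
-0.15 4.4 17.15 12.55

Output[0,0]: The receptive field on the zero-padded input at this output position is [0 0 0 / 0 -1.5 1.8 / 0 3.9 5.5]. Elementwise product with the kernel and sum: 0·0.5 + 0·-0.5 + 0·0.5 + 0·-0.5 + -1.5·1 + 1.8·-1 + 0·2 + 5.5·-0.5.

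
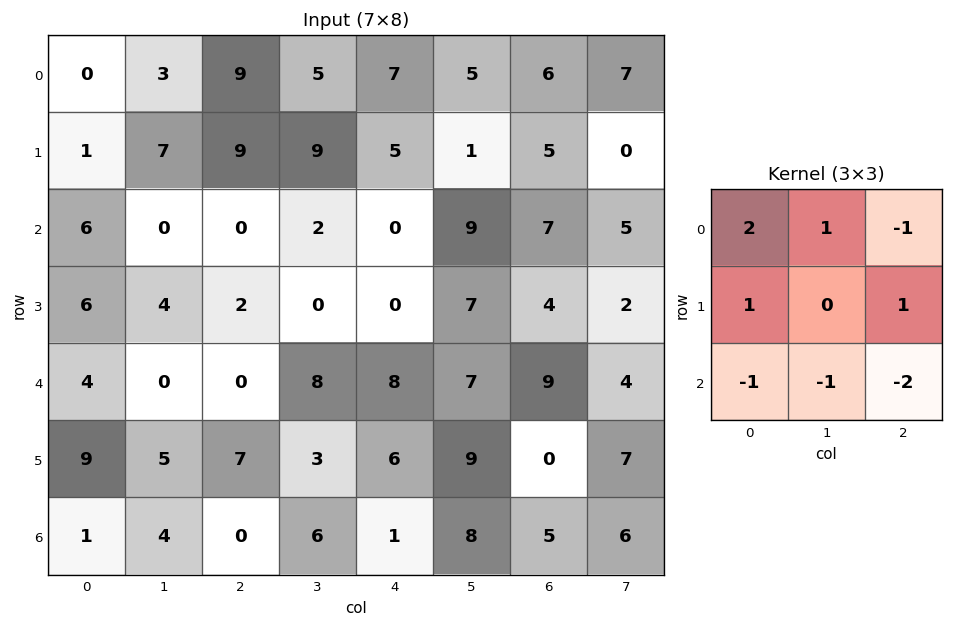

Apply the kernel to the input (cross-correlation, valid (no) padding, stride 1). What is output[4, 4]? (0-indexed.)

The receptive field on the input at this output position is [8 7 9 / 6 9 0 / 1 8 5]. Elementwise product with the kernel and sum: 8·2 + 7·1 + 9·-1 + 6·1 + 0·1 + 1·-1 + 8·-1 + 5·-2.

1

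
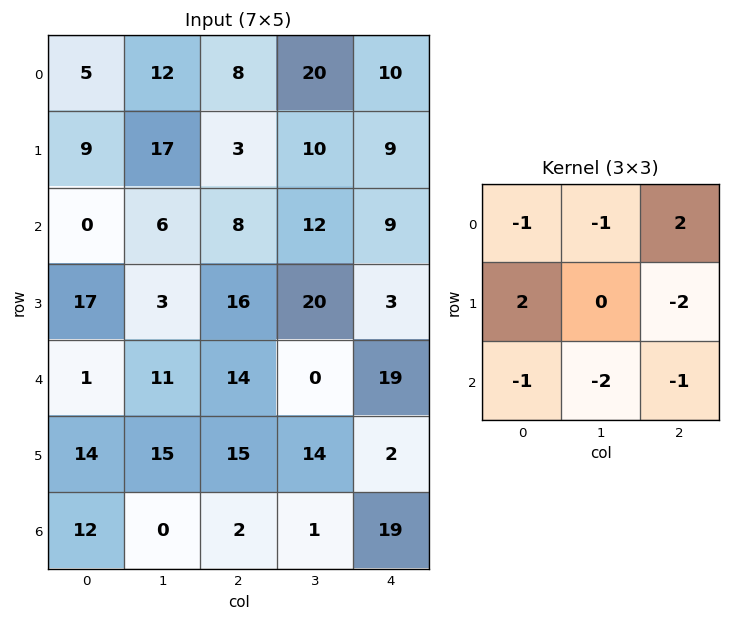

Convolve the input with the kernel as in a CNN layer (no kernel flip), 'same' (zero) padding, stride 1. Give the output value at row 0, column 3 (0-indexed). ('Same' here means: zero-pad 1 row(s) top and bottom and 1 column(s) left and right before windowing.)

-36

The receptive field on the zero-padded input at this output position is [0 0 0 / 8 20 10 / 3 10 9]. Elementwise product with the kernel and sum: 0·-1 + 0·-1 + 0·2 + 8·2 + 10·-2 + 3·-1 + 10·-2 + 9·-1.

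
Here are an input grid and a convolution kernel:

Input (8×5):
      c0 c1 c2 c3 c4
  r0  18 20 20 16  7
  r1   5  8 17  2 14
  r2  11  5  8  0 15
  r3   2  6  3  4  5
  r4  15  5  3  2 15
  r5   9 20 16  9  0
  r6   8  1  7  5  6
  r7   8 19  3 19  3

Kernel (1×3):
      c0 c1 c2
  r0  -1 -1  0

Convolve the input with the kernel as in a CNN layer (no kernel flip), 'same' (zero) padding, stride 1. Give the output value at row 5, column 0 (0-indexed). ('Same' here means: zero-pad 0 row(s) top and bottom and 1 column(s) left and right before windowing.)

-9

The receptive field on the zero-padded input at this output position is [0 9 20]. Elementwise product with the kernel and sum: 0·-1 + 9·-1.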